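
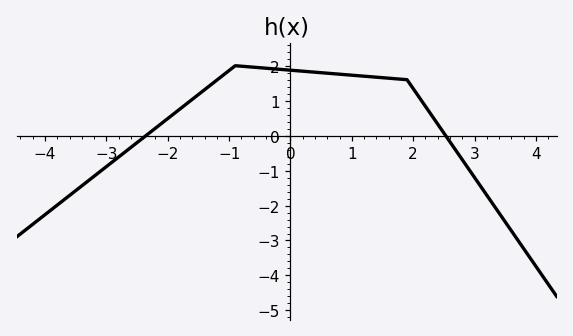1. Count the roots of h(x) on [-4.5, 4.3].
2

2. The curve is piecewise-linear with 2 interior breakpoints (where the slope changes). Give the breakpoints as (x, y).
(-0.9, 2); (1.9, 1.6)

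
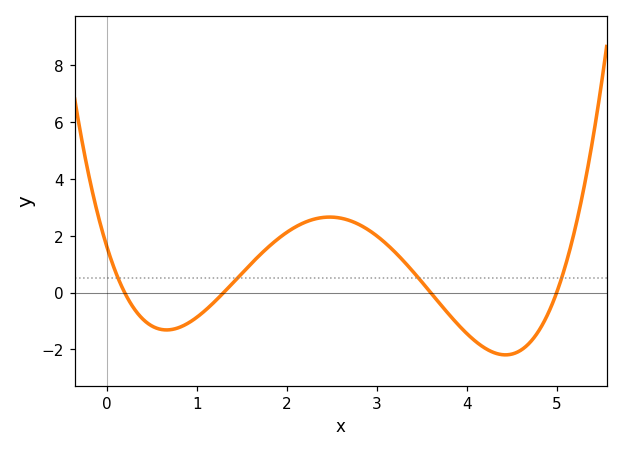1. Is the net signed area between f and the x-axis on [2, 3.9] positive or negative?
positive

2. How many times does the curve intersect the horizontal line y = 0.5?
4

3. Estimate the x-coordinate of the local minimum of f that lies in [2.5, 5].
4.4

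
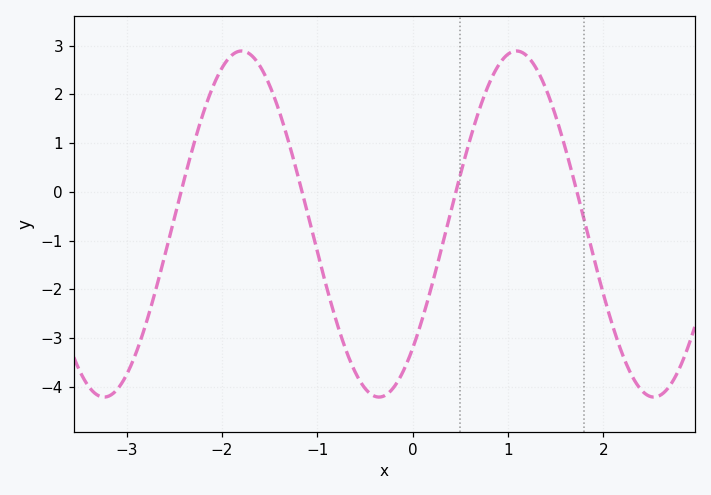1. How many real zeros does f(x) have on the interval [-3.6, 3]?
4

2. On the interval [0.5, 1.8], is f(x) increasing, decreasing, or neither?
neither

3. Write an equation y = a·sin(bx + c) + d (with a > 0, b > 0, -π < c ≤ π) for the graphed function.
y = 3.55sin(2.18x - 0.8) - 0.66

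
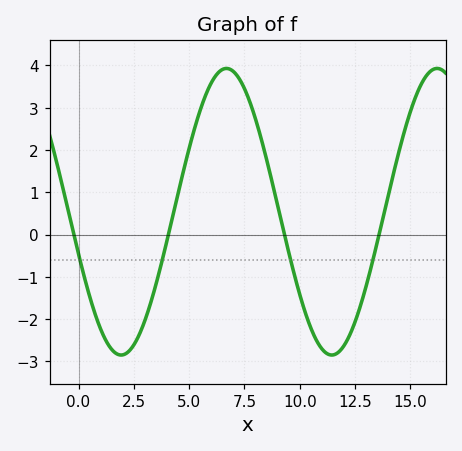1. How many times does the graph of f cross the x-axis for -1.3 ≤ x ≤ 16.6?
4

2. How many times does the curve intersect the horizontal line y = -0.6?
4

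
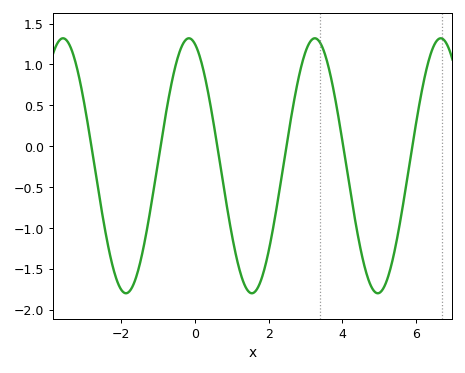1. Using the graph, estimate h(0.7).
-0.269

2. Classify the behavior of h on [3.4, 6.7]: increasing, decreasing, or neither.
neither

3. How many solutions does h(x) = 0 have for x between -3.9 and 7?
6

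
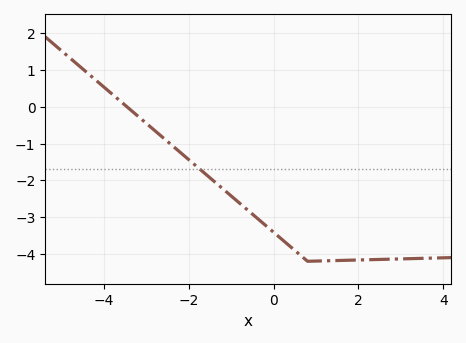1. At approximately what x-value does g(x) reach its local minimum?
0.8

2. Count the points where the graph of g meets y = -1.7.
1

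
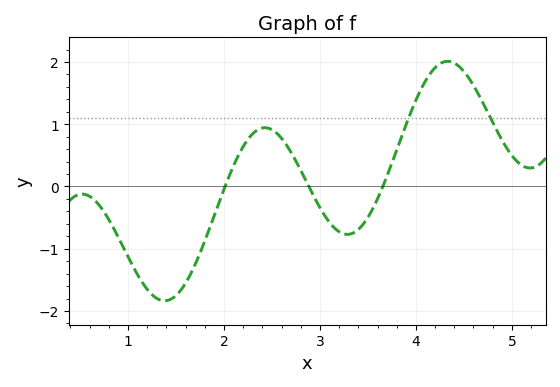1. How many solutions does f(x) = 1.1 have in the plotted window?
2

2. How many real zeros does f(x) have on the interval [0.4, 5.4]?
3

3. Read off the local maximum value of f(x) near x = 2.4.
0.944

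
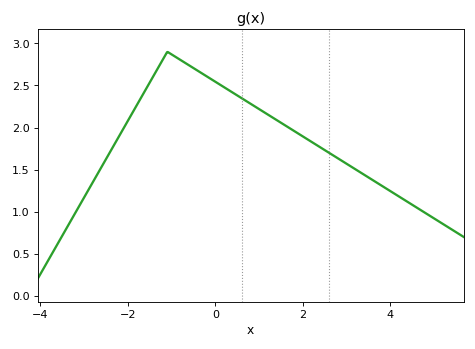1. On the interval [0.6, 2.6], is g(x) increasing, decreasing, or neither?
decreasing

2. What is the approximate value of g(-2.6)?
1.55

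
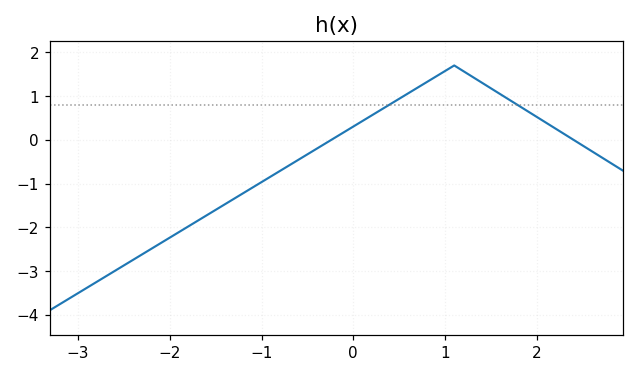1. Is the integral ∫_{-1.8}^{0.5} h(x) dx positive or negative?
negative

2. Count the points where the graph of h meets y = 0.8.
2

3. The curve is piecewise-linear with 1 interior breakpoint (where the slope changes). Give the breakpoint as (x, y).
(1.1, 1.7)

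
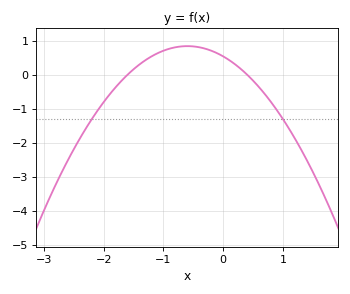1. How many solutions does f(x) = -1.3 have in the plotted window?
2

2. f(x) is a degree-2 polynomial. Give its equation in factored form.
y = -0.84(x + 1.6)(x - 0.4)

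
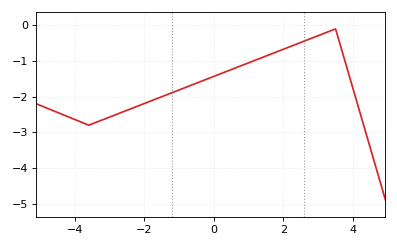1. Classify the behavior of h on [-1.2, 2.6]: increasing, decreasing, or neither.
increasing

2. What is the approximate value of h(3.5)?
-0.1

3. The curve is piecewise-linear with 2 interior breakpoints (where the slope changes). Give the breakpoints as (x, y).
(-3.6, -2.8); (3.5, -0.1)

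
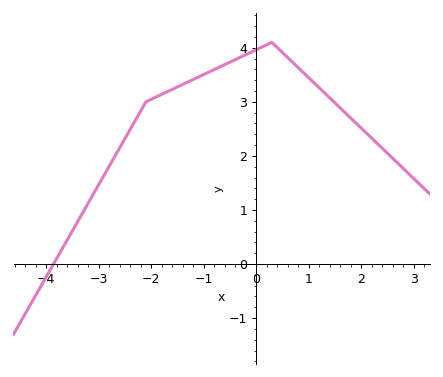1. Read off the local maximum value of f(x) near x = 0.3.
4.1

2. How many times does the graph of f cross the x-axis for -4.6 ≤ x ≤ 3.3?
1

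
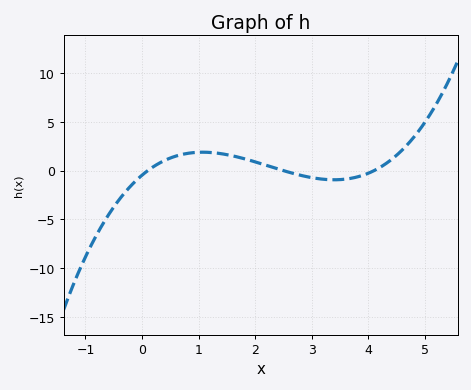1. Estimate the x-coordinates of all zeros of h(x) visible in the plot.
0.1, 2.5, 4.1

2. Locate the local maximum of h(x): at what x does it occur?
1.07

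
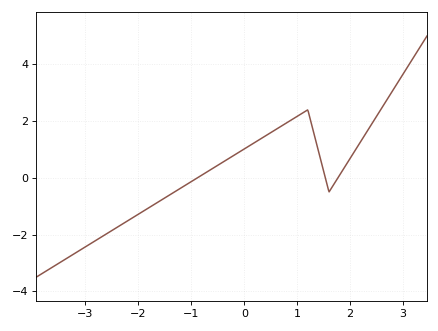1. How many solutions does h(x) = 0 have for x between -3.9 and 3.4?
3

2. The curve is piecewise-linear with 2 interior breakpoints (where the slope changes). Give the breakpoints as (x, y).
(1.2, 2.4); (1.6, -0.5)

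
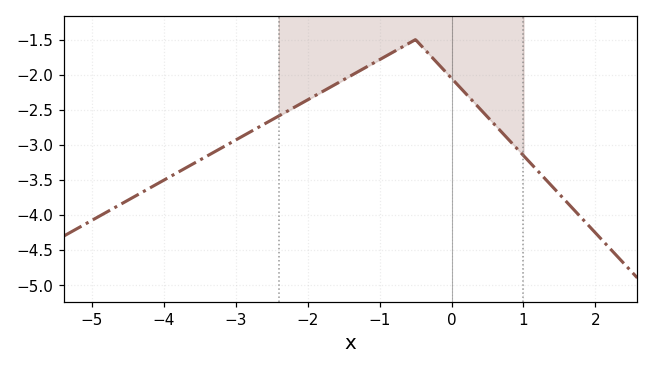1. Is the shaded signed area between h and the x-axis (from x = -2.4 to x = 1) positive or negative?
negative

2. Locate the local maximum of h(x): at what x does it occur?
-0.4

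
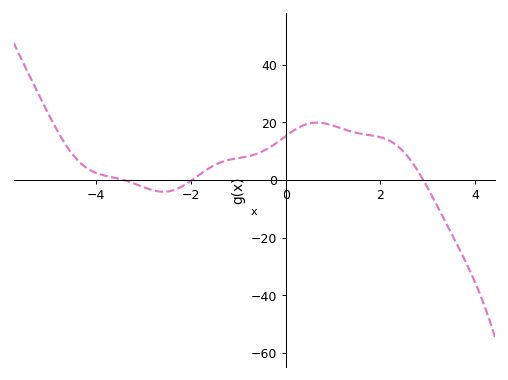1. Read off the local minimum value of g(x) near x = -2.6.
-4.1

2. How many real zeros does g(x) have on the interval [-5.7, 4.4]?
3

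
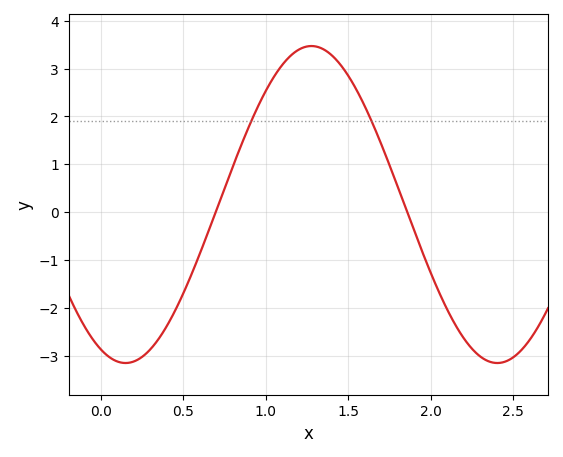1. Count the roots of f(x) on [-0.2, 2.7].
2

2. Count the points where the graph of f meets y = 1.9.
2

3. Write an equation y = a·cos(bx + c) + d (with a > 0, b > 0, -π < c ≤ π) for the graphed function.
y = 3.31cos(2.79x + 2.72) + 0.16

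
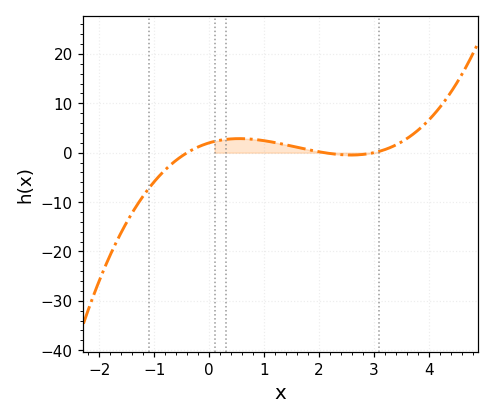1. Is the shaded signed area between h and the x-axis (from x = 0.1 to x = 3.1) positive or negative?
positive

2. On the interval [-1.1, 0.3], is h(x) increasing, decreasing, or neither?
increasing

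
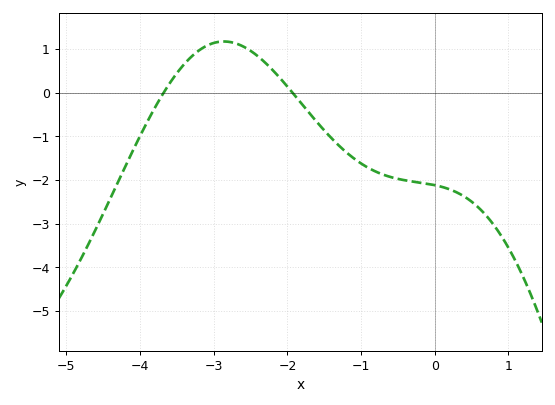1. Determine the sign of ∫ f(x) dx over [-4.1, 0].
negative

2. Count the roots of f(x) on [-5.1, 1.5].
2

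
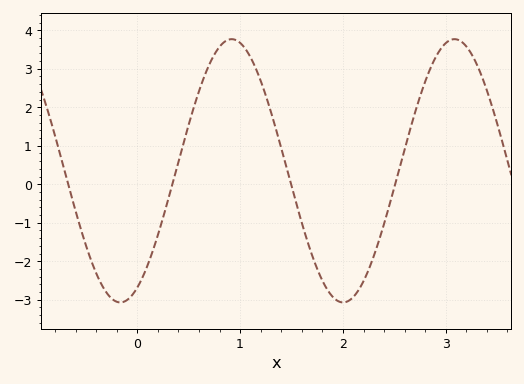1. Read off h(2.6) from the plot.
0.9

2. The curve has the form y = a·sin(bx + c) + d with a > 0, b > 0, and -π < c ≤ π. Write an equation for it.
y = 3.42sin(2.9x - 1.1) + 0.35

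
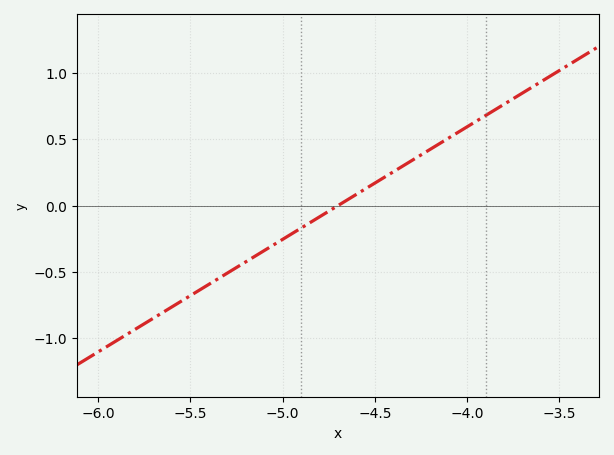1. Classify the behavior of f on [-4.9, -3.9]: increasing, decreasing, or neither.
increasing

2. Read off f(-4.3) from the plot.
0.35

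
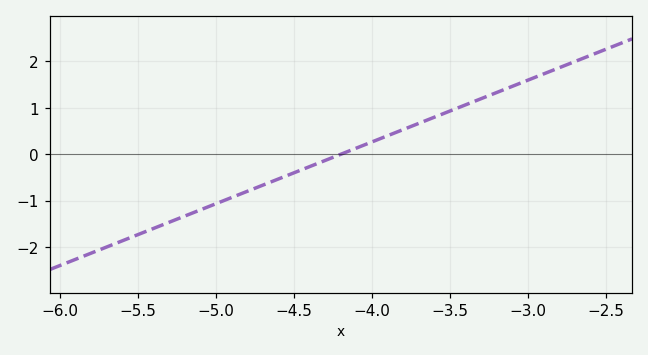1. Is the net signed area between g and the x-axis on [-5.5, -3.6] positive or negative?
negative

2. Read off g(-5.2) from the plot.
-1.33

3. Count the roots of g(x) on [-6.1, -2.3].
1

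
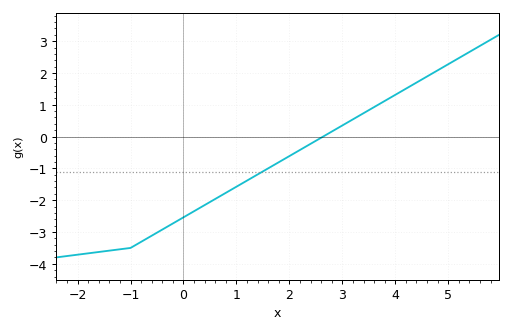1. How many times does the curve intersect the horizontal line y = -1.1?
1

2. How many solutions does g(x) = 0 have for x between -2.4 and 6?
1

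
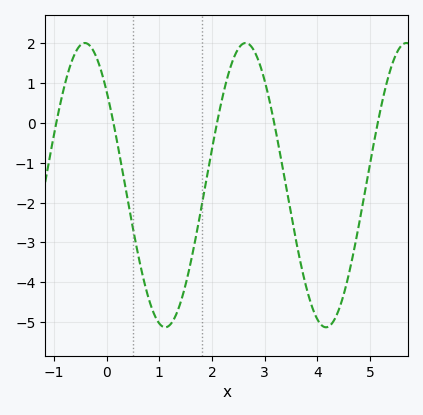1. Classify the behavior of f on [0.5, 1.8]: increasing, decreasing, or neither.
neither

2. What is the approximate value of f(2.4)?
1.59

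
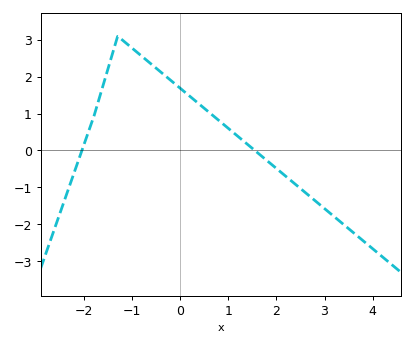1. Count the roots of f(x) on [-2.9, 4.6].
2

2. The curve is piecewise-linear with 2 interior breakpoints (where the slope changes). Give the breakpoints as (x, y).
(-1.8, 0.9); (-1.3, 3.1)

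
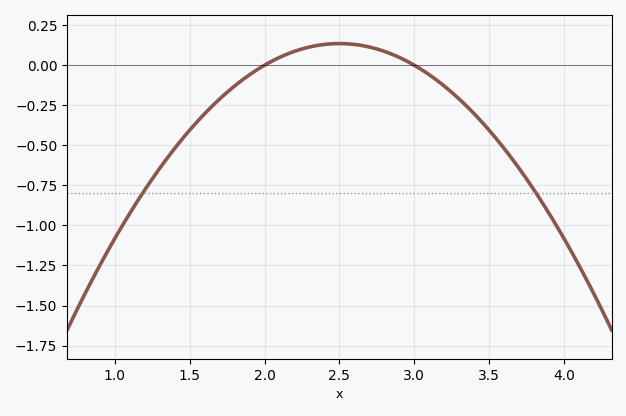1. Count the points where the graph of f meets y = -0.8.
2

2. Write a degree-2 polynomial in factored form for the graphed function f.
y = -0.54(x - 2)(x - 3)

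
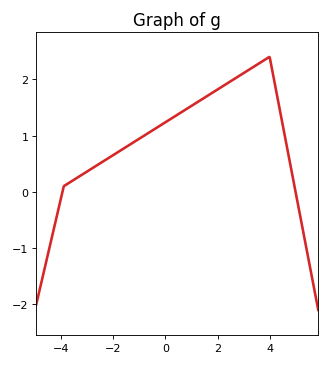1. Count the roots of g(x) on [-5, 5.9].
2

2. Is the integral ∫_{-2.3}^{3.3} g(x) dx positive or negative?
positive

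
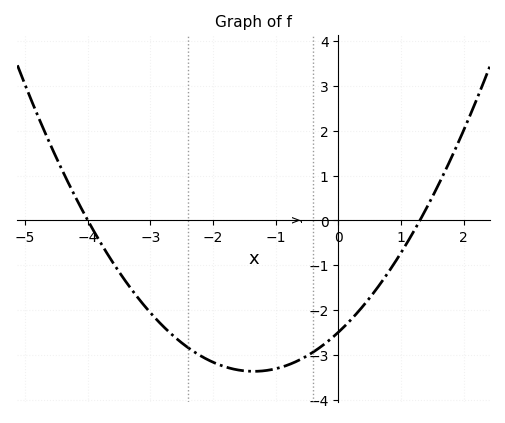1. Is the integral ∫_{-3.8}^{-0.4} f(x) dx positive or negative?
negative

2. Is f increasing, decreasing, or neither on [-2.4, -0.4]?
neither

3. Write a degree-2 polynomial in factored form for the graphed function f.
y = 0.48(x + 4)(x - 1.3)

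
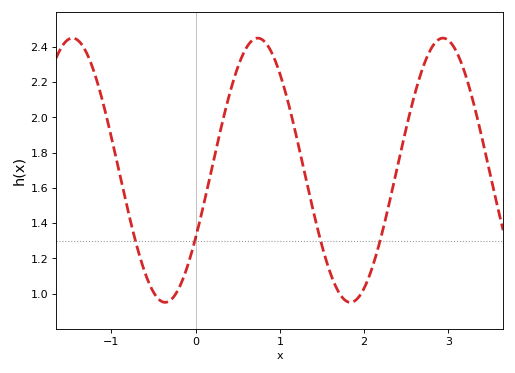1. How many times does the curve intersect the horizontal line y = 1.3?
4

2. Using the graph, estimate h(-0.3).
0.96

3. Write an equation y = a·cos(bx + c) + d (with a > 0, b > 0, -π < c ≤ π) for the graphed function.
y = 0.75cos(2.9x - 2.1) + 1.7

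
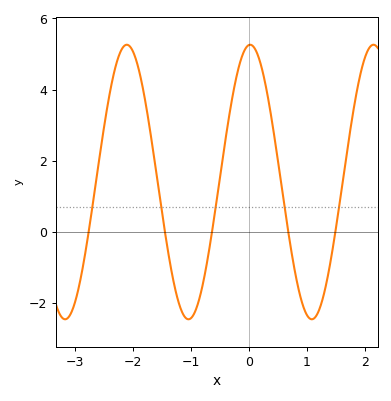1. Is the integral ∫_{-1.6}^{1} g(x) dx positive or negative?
positive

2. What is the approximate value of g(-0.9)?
-2.2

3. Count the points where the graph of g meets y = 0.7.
5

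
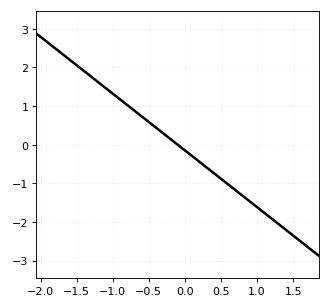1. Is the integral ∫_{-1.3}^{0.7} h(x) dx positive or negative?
positive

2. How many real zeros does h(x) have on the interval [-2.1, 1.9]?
1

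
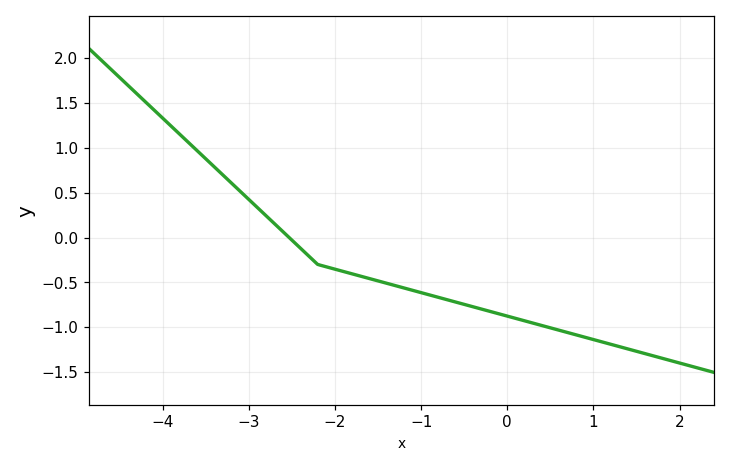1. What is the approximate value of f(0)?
-0.85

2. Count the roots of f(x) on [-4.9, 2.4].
1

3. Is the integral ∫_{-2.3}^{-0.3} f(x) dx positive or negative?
negative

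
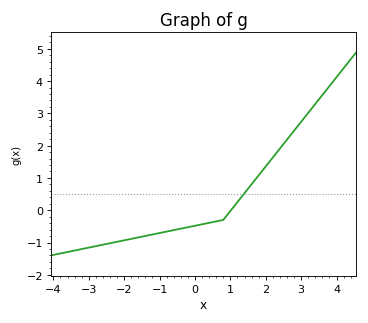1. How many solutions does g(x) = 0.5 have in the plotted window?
1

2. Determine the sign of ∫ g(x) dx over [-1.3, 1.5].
negative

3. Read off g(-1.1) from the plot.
-0.7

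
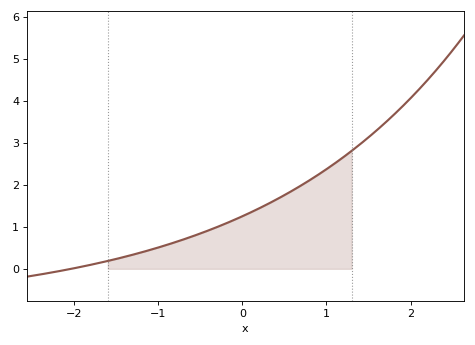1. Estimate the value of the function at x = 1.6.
3.3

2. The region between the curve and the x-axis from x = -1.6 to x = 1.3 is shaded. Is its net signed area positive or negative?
positive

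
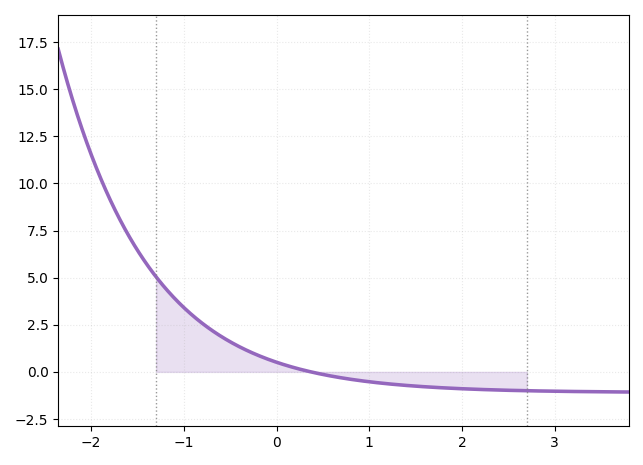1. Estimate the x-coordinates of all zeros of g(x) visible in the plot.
0.4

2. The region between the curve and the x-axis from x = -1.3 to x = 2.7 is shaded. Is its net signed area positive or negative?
positive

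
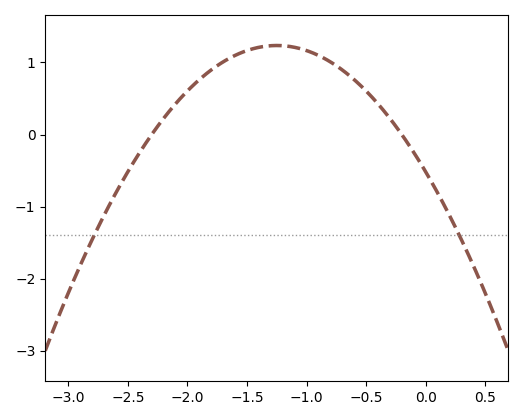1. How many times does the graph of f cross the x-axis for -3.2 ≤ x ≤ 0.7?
2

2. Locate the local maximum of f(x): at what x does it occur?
-1.2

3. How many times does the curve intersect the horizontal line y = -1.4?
2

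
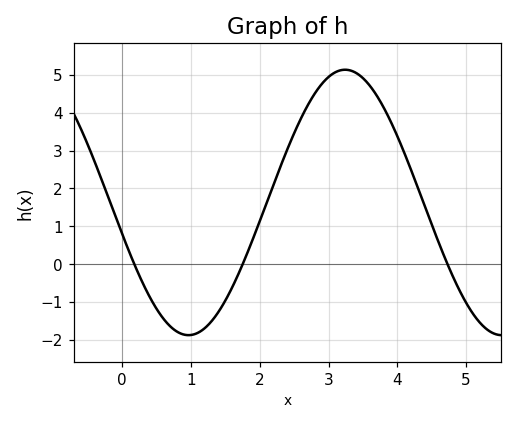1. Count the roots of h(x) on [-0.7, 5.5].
3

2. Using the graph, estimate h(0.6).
-1.45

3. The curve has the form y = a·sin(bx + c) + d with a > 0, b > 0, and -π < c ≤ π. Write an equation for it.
y = 3.51sin(1.38x - 2.9) + 1.63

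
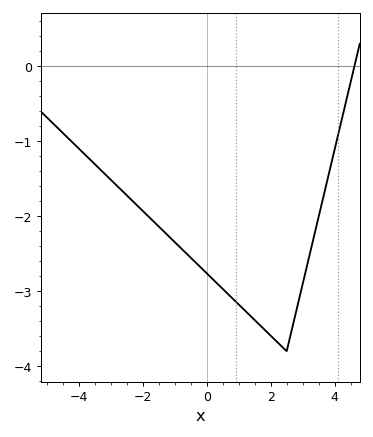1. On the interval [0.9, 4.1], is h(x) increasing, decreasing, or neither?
neither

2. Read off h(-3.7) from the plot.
-1.23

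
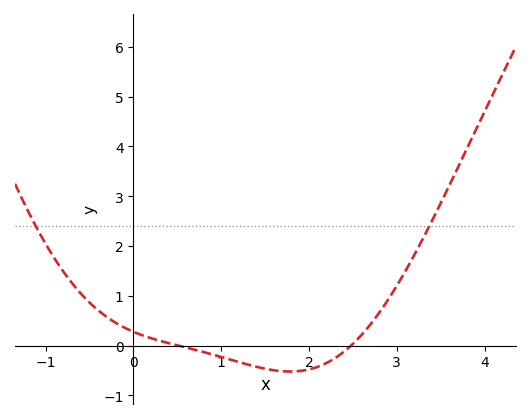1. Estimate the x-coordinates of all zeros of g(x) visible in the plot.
0.512, 2.48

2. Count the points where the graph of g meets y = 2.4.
2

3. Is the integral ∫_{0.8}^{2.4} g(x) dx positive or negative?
negative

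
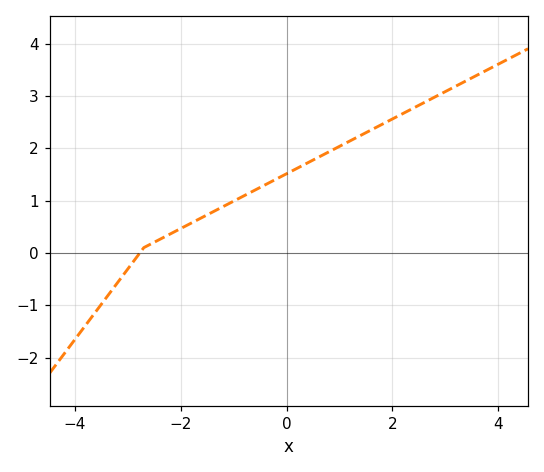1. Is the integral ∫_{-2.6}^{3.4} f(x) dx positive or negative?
positive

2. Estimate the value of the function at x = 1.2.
2.1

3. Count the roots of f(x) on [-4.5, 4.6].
1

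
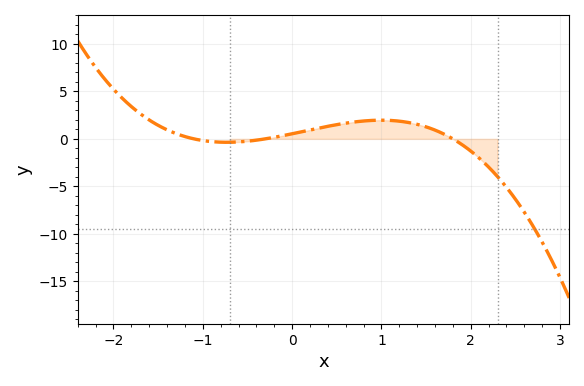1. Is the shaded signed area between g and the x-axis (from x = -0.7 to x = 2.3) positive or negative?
positive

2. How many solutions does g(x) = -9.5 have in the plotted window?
1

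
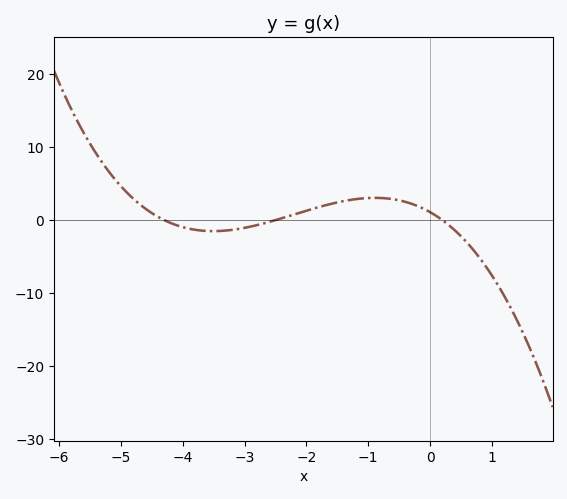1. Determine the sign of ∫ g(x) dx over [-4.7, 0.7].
positive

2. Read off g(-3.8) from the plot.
-1.33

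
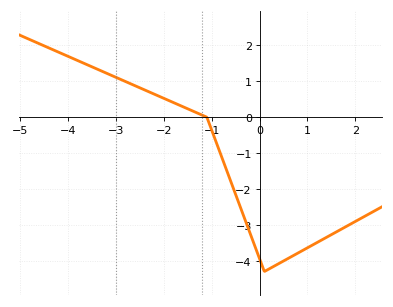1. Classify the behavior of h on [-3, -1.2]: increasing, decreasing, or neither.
decreasing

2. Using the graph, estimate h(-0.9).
-0.7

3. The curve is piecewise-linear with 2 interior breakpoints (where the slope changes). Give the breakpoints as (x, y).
(-1.1, 0); (0.1, -4.3)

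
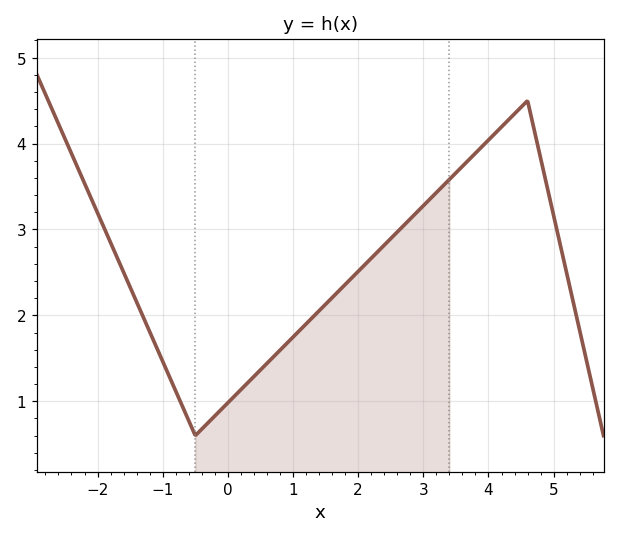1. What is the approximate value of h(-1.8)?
2.8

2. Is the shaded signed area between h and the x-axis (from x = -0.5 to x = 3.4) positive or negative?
positive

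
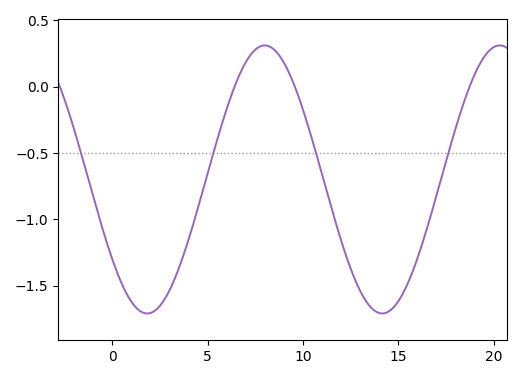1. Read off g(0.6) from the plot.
-1.52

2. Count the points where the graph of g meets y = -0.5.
4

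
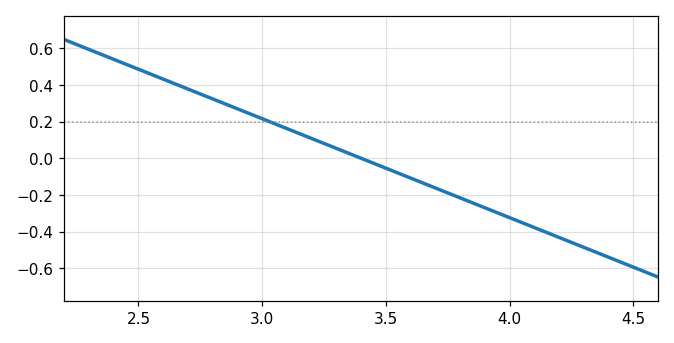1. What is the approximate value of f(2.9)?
0.28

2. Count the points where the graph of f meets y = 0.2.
1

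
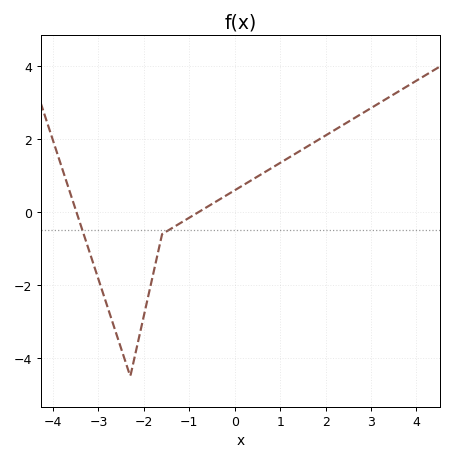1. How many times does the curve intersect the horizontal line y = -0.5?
2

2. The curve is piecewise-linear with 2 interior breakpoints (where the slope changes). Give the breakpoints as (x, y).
(-2.3, -4.5); (-1.6, -0.6)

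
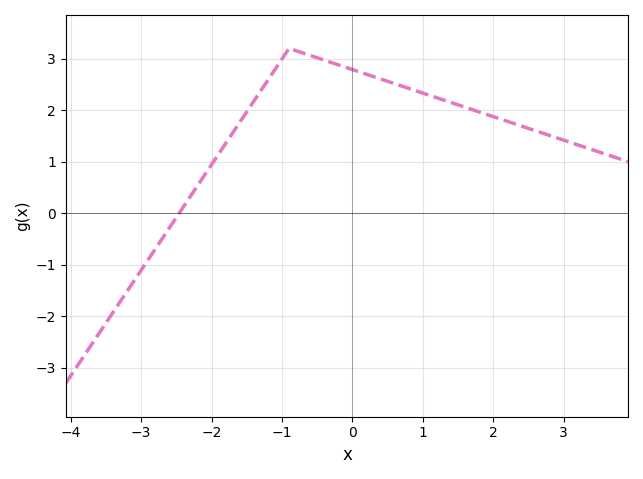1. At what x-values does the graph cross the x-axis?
-2.4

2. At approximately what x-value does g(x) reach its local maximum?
-0.8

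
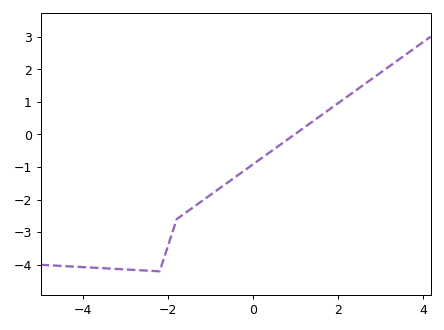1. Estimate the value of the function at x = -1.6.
-2.4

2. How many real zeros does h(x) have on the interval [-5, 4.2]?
1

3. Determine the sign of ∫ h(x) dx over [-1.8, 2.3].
negative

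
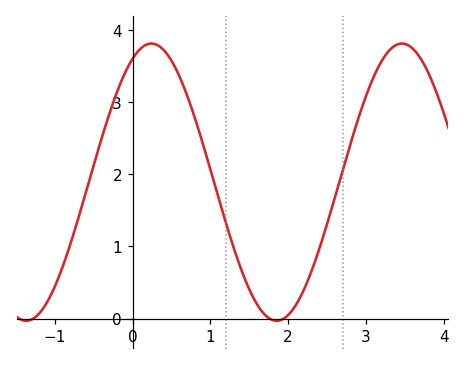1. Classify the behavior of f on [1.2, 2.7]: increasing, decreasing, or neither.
neither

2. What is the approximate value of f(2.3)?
0.7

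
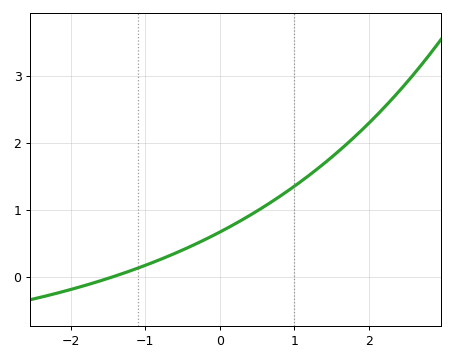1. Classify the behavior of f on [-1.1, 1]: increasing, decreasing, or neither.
increasing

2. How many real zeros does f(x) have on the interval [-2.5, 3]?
1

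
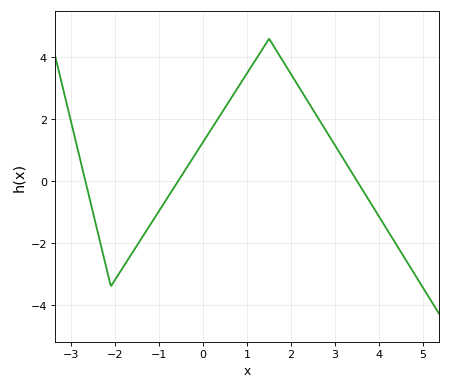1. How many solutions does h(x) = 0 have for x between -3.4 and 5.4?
3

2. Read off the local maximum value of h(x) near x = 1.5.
4.6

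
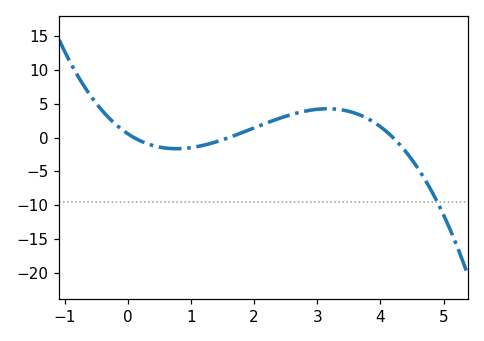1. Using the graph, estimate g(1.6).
0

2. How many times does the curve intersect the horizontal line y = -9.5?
1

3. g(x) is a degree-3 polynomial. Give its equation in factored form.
y = -0.86(x - 0.1)(x - 1.6)(x - 4.2)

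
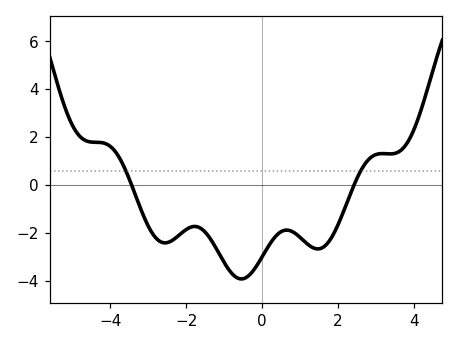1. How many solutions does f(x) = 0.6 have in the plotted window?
2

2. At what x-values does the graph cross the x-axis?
-3.4, 2.4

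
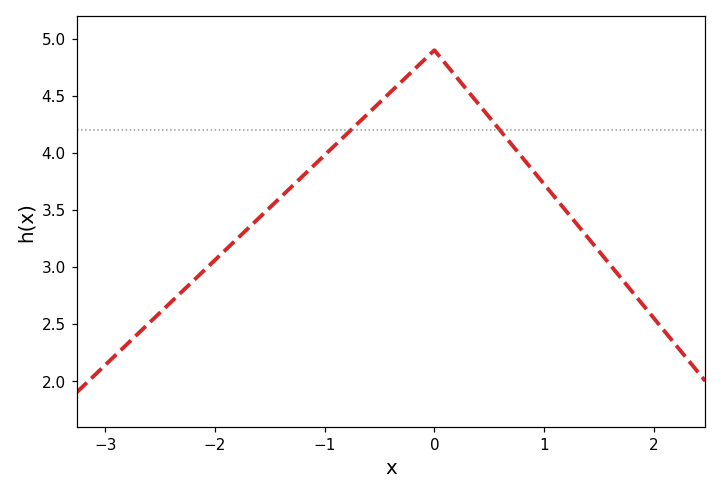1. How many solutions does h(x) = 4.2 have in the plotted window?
2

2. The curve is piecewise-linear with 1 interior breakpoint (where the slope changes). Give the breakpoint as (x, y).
(0, 4.9)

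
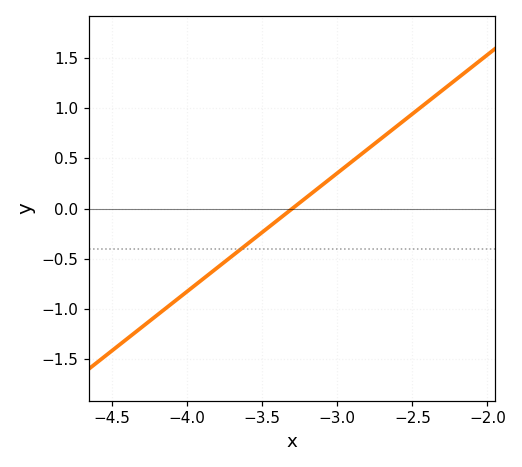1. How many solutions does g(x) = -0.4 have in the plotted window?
1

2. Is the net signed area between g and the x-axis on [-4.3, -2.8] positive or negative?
negative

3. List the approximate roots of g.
-3.3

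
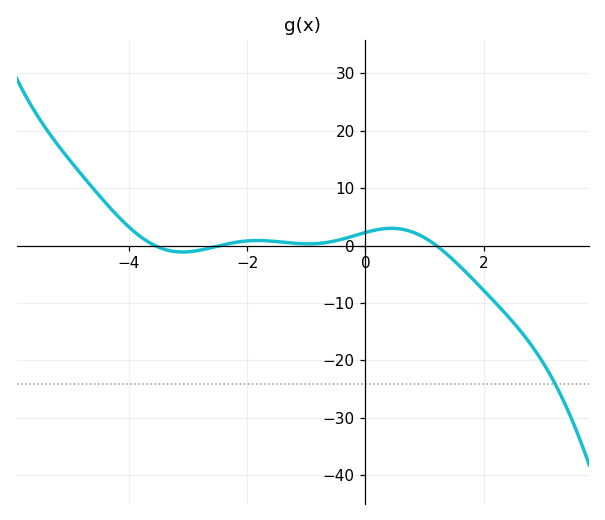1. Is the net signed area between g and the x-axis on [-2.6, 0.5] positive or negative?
positive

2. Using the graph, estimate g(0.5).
3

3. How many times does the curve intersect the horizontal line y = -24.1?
1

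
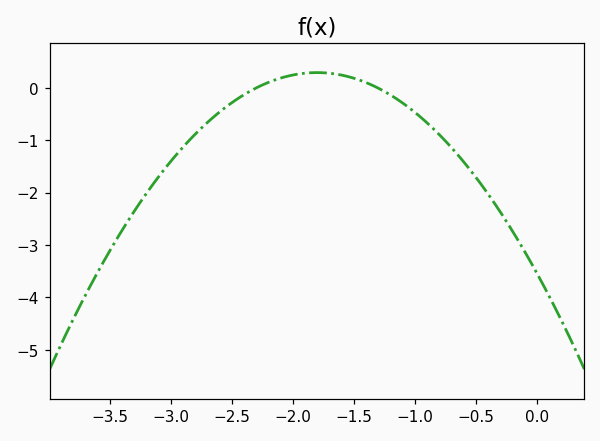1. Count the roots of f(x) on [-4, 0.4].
2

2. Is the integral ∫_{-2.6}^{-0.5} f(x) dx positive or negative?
negative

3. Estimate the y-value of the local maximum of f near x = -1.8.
0.295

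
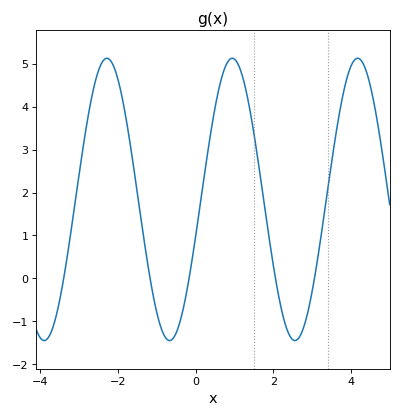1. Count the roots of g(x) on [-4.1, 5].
5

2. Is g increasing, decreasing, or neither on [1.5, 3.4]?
neither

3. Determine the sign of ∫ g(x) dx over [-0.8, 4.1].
positive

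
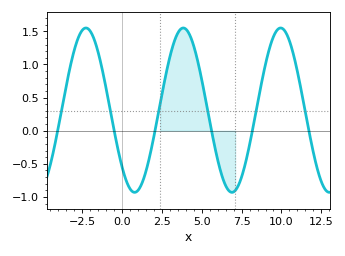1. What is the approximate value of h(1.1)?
-0.85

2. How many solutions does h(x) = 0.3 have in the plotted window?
6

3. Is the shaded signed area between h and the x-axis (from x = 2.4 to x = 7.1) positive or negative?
positive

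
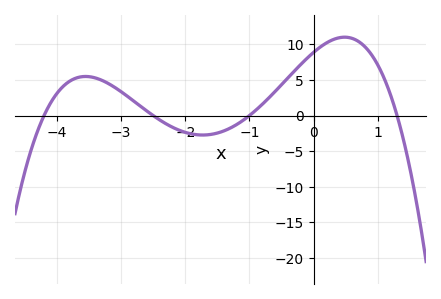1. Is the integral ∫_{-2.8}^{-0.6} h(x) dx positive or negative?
negative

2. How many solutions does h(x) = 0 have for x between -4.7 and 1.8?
4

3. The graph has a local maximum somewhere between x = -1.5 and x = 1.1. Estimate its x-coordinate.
0.481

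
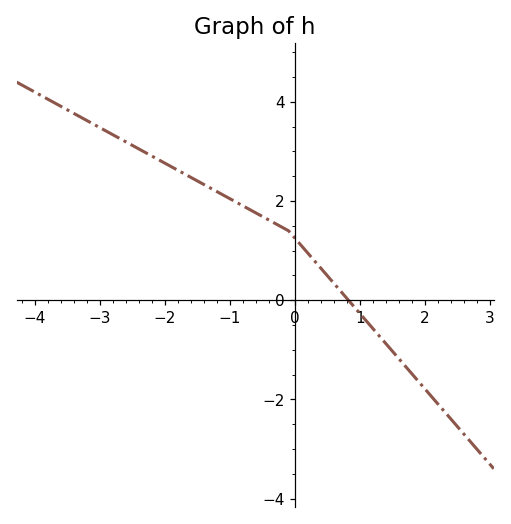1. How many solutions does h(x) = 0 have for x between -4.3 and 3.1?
1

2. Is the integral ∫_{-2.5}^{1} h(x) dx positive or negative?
positive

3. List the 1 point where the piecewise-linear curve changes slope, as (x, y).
(-0.1, 1.4)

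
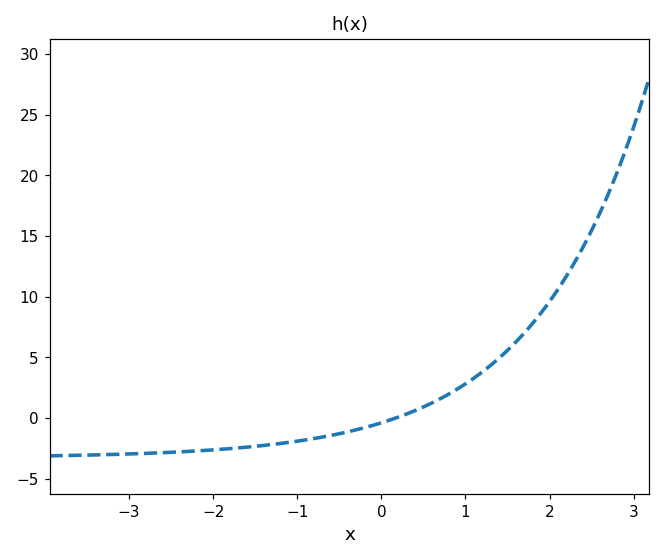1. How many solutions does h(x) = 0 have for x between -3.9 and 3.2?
1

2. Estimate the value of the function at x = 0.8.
2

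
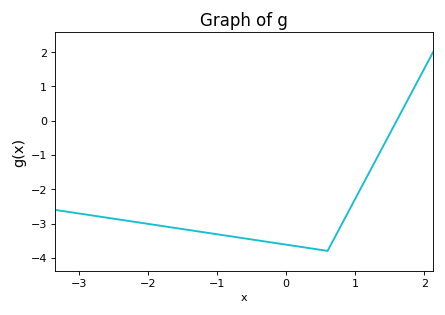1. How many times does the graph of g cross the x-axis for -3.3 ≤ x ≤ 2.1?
1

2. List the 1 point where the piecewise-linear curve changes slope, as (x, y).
(0.6, -3.8)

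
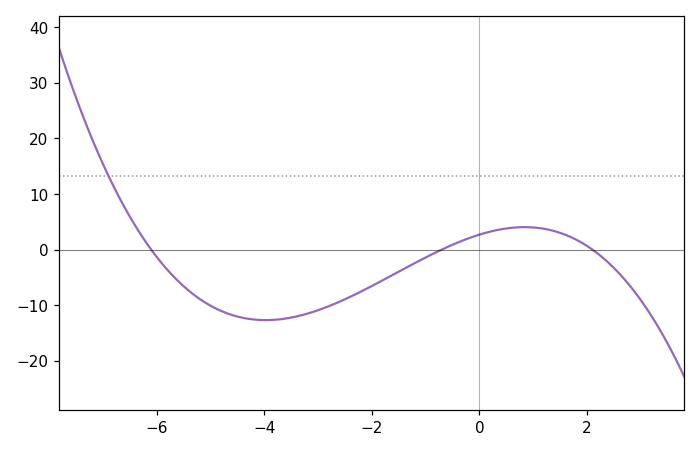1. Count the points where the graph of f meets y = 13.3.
1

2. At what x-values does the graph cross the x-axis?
-6, -0.6, 2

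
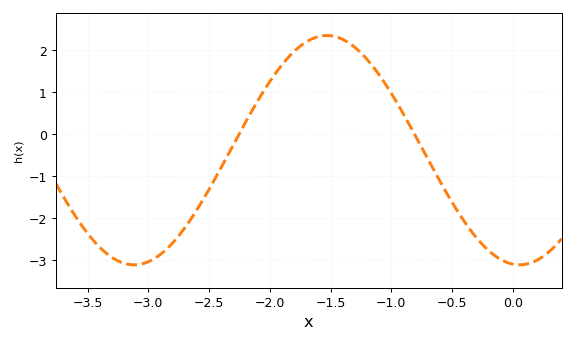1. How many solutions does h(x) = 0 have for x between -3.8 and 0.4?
2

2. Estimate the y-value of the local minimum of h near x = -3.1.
-3.1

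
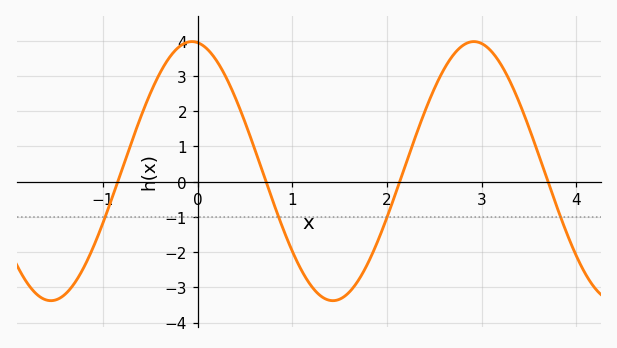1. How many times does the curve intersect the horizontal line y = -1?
4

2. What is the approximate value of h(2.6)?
3.19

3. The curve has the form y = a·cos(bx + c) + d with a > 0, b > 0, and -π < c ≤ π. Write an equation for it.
y = 3.68cos(2.11x + 0.13) + 0.3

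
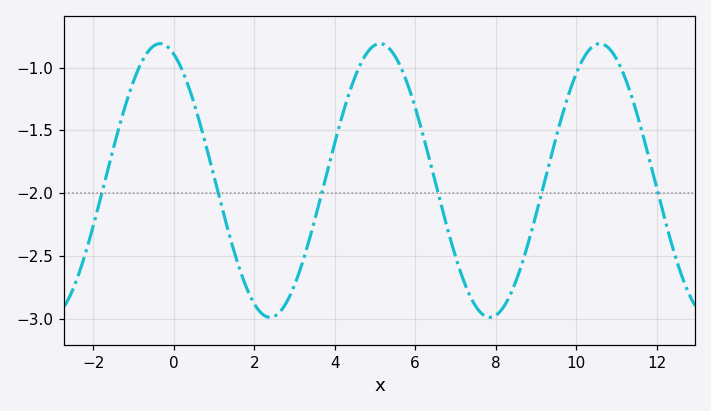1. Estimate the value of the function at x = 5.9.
-1.2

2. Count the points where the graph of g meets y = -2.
6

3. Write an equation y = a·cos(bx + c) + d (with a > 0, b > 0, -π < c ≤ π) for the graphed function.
y = 1.09cos(1.1x + 0.39) - 1.9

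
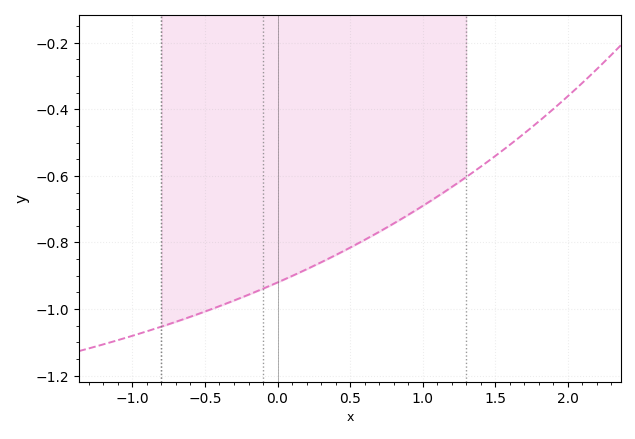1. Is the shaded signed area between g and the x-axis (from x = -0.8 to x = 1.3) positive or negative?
negative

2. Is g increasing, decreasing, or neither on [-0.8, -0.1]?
increasing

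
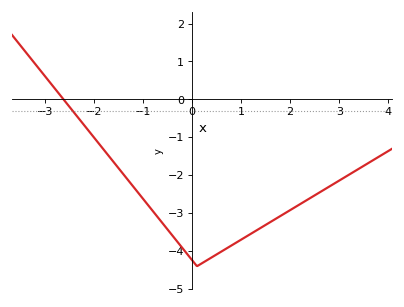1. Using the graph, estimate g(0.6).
-4.01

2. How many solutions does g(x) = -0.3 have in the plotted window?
1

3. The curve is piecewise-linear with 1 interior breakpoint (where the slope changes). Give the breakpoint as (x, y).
(0.1, -4.4)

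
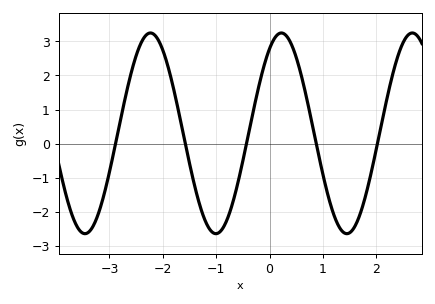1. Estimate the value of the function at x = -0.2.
1.69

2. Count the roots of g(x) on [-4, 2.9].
5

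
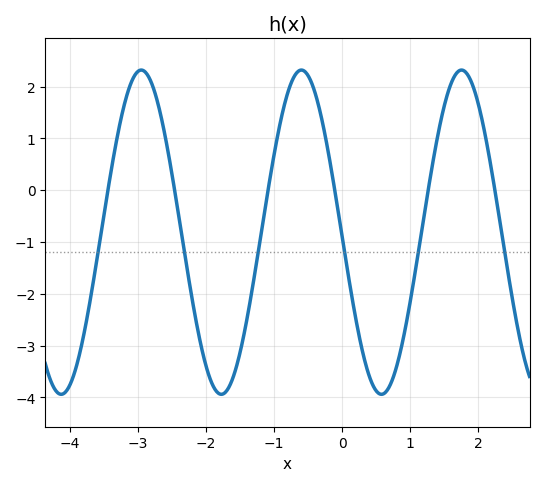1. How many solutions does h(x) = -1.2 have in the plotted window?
6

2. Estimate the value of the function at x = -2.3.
-1.35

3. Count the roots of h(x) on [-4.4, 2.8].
6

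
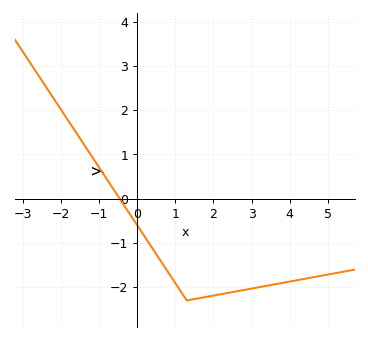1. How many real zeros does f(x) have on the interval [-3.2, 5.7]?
1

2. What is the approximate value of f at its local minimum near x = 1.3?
-2.3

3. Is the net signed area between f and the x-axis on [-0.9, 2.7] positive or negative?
negative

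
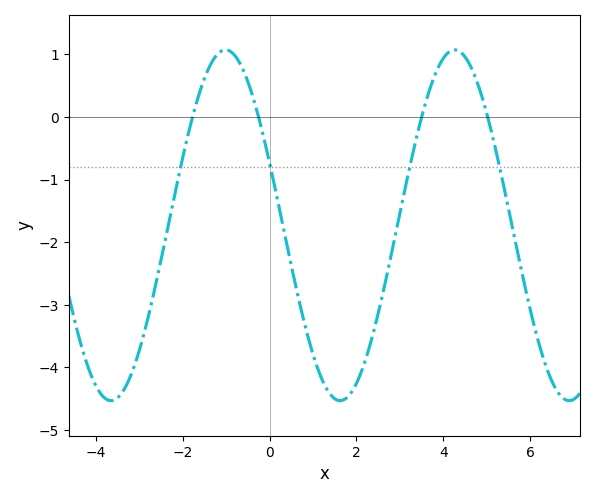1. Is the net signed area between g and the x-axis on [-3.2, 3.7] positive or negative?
negative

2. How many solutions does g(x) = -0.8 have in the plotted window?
4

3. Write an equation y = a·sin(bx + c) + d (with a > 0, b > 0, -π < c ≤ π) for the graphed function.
y = 2.8sin(1.19x + 2.78) - 1.73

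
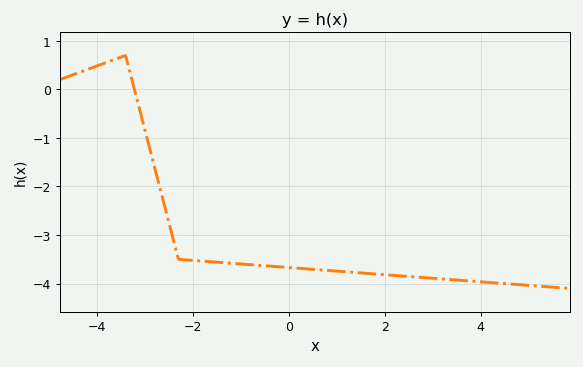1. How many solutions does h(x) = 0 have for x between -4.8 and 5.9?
1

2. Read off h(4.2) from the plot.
-4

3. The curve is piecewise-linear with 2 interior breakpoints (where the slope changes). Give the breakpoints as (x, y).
(-3.4, 0.7); (-2.3, -3.5)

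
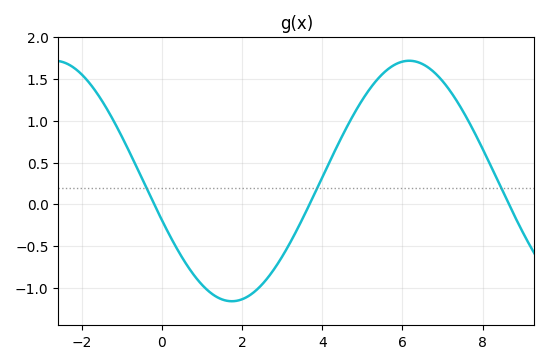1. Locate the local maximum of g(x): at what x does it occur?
6.17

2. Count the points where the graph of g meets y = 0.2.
3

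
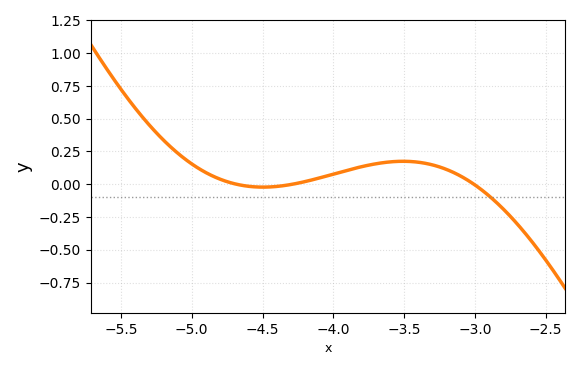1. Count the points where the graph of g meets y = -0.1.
1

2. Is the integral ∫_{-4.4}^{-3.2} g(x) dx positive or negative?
positive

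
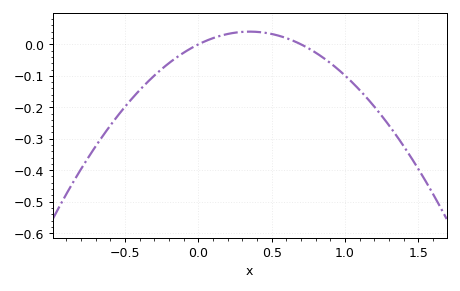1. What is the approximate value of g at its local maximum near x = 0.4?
0.04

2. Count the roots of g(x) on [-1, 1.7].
2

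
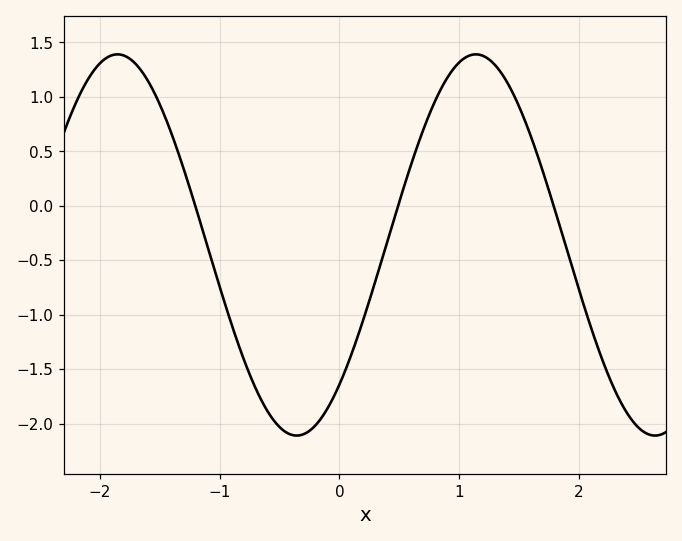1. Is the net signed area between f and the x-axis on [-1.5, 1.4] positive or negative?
negative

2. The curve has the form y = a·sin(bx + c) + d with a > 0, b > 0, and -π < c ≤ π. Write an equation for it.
y = 1.75sin(2.1x - 0.82) - 0.36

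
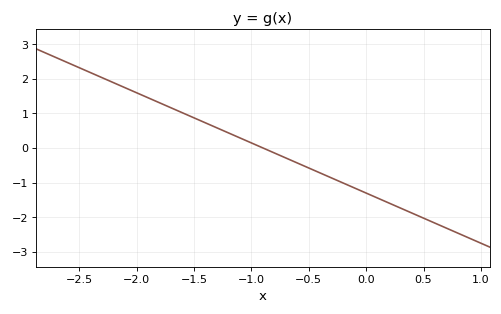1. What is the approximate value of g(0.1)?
-1.45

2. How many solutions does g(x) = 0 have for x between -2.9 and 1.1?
1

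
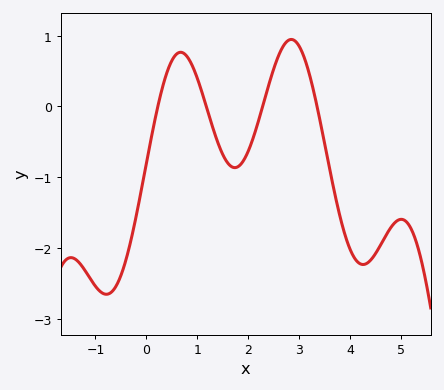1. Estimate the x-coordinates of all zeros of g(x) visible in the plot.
0.2, 1.2, 2.3, 3.3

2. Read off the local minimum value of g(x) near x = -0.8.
-2.7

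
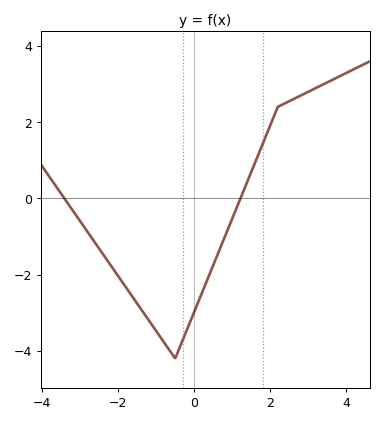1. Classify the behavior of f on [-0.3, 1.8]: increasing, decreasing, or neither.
increasing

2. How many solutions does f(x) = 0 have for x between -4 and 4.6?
2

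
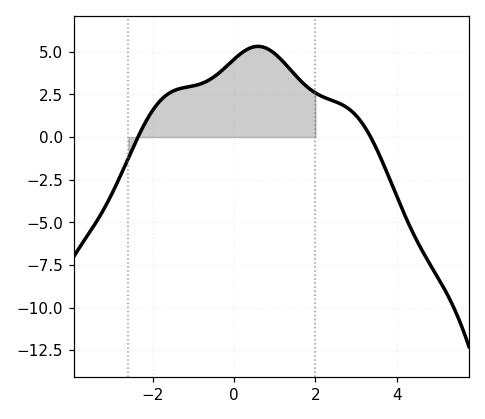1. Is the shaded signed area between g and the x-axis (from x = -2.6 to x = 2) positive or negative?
positive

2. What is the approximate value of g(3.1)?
0.971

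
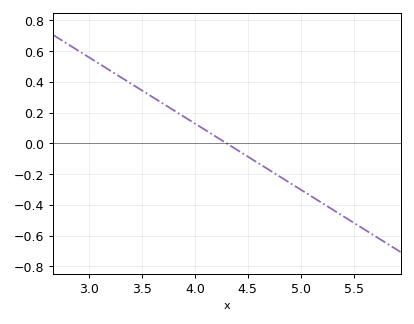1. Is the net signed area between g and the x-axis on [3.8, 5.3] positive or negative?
negative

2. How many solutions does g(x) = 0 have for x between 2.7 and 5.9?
1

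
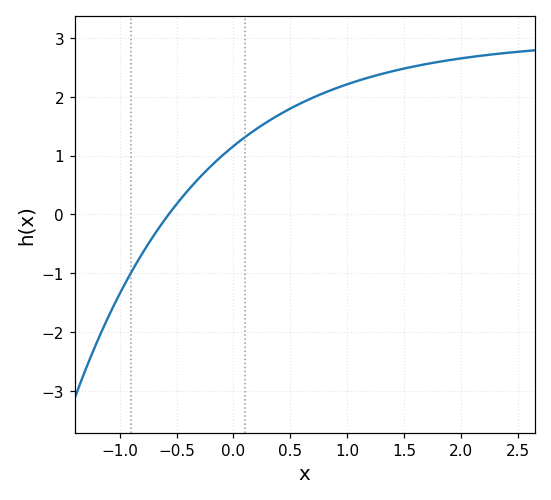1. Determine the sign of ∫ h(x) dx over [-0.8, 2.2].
positive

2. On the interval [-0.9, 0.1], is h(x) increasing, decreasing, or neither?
increasing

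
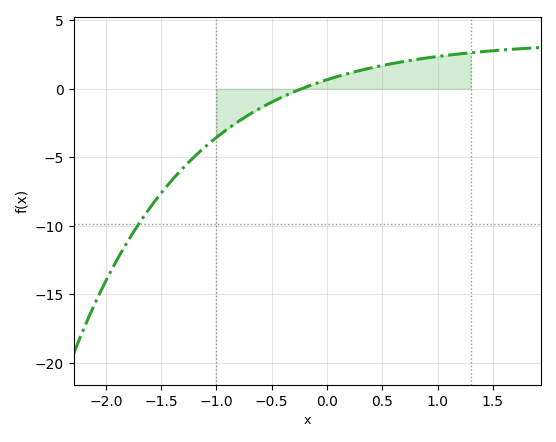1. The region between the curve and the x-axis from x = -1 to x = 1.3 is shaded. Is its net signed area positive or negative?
positive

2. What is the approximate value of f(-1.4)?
-6.65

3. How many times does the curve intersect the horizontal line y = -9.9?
1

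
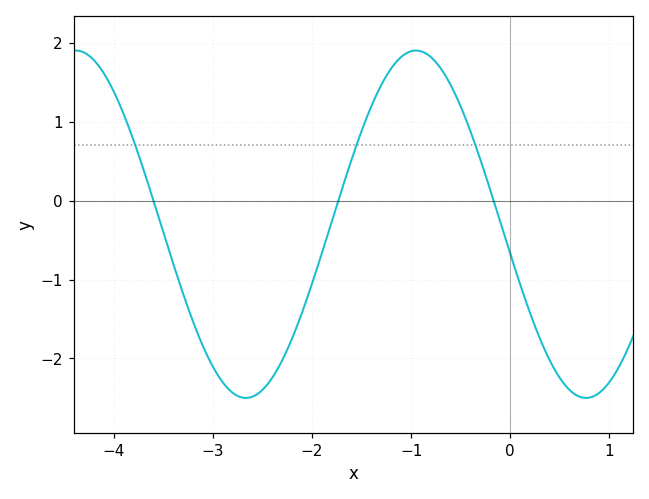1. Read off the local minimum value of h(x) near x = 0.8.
-2.5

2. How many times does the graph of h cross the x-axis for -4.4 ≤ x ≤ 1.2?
3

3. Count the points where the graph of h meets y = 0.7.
3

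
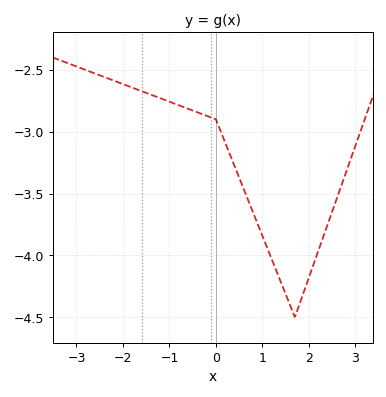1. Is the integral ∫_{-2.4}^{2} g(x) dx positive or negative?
negative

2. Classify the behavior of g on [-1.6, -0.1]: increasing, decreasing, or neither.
decreasing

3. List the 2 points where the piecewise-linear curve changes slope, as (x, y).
(0, -2.9); (1.7, -4.5)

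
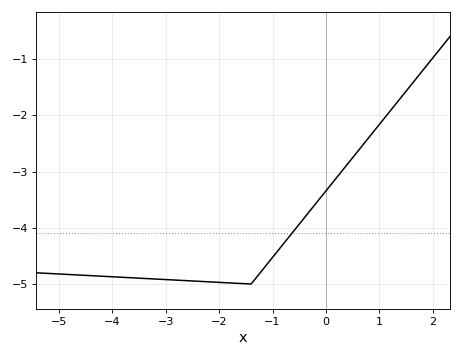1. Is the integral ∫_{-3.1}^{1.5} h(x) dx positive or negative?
negative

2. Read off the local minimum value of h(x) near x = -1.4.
-5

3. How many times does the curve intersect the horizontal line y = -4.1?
1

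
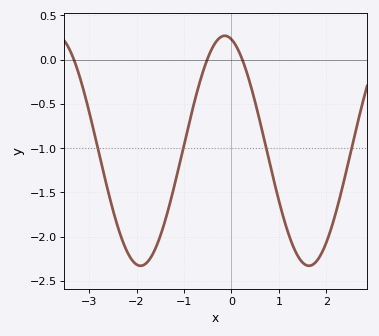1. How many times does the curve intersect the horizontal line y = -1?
4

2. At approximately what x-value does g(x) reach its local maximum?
-0.14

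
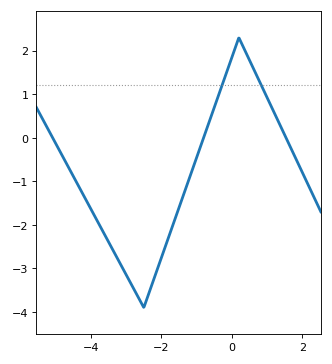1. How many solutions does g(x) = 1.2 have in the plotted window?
2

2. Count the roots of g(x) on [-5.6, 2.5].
3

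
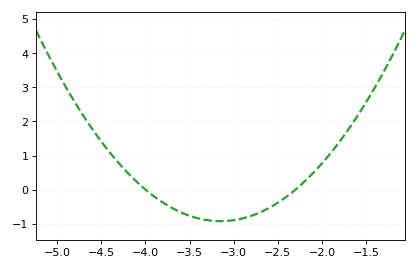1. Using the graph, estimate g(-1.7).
1.77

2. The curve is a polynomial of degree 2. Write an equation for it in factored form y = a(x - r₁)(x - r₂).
y = 1.28(x + 4)(x + 2.3)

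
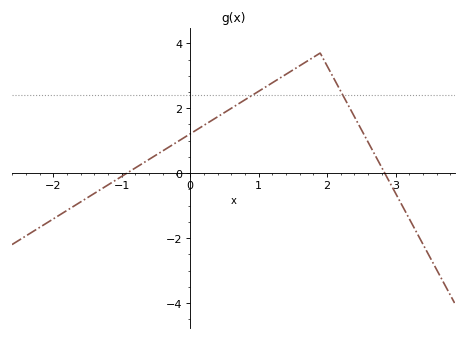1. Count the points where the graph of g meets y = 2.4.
2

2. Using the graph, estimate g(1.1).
2.6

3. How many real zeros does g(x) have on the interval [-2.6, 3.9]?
2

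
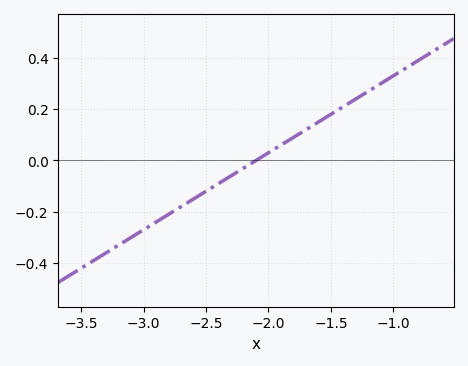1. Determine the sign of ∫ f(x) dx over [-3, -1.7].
negative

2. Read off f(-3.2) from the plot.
-0.33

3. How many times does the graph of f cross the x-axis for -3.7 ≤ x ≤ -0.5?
1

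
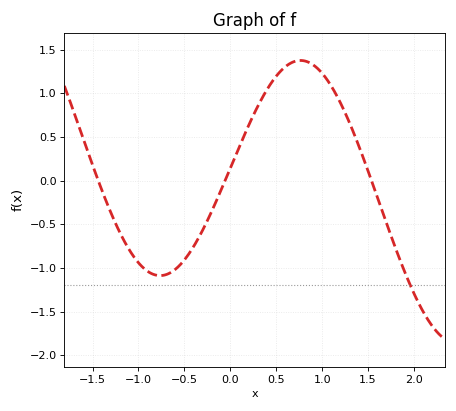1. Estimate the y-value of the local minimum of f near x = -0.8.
-1.1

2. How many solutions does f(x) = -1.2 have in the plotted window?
1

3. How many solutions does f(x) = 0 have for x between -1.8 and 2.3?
3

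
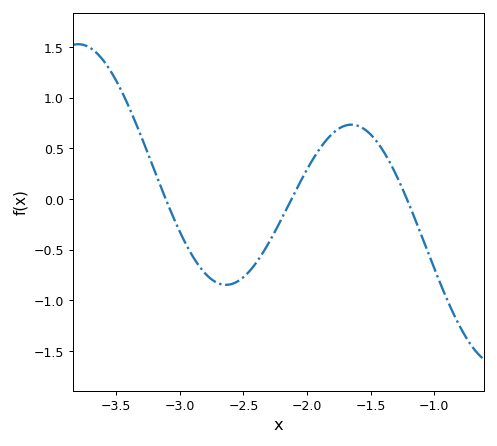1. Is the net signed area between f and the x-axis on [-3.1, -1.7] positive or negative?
negative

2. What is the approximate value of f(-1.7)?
0.723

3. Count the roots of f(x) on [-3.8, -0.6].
3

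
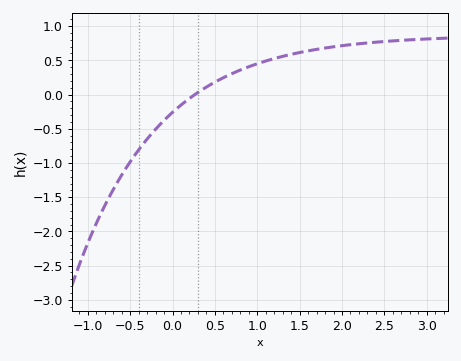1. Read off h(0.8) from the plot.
0.358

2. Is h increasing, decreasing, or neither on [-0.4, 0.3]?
increasing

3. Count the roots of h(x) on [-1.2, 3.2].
1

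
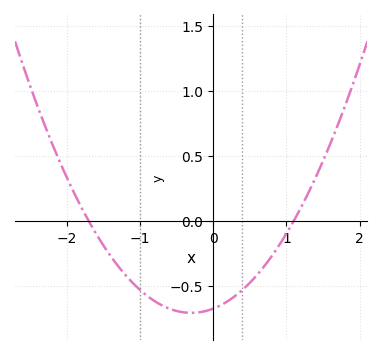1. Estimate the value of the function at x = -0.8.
-0.6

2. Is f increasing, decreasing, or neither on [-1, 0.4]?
neither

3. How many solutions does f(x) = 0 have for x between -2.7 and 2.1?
2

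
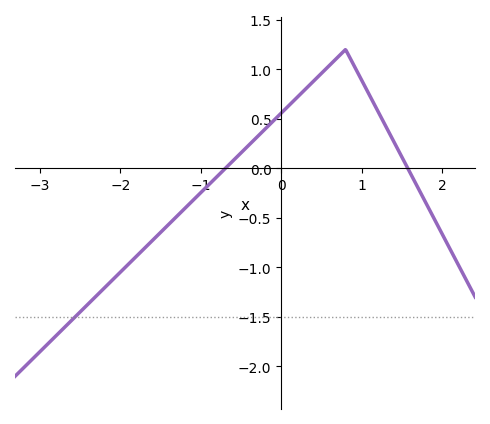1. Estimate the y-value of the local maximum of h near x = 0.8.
1.2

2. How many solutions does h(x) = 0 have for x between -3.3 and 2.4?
2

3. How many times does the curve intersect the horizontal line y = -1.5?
1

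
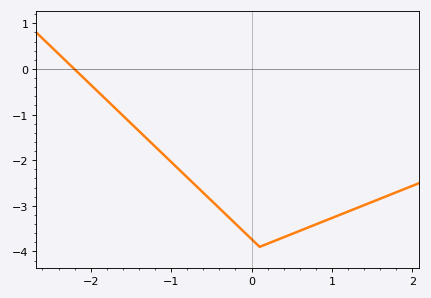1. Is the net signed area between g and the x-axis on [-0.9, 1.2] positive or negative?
negative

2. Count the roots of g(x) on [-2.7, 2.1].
1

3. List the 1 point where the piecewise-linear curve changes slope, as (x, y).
(0.1, -3.9)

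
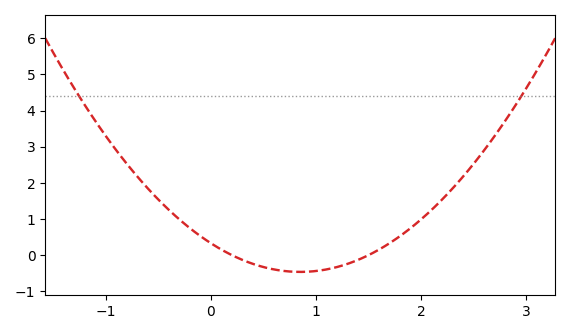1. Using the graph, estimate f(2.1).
1.25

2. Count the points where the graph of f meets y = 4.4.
2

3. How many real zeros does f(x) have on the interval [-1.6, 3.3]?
2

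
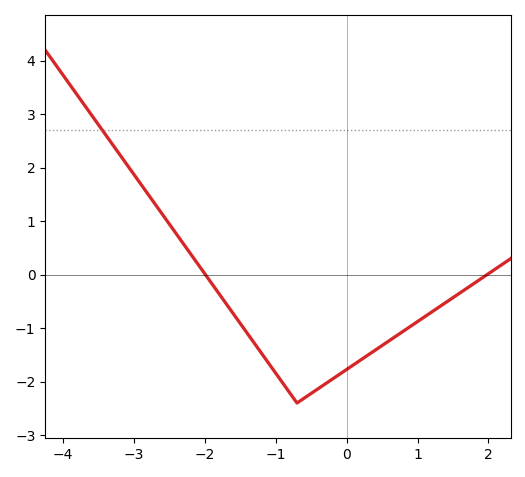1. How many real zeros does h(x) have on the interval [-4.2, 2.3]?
2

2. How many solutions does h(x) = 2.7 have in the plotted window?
1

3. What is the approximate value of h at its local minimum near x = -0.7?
-2.4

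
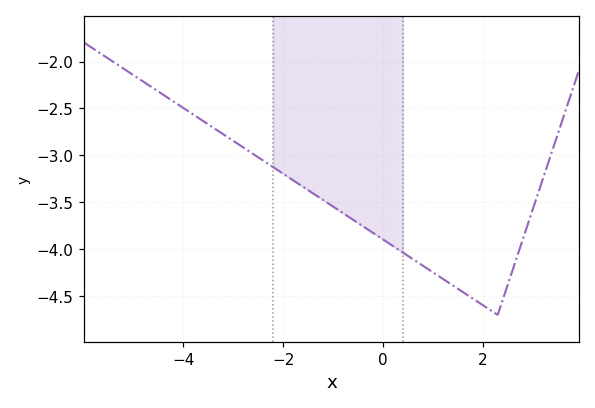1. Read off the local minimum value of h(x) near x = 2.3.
-4.7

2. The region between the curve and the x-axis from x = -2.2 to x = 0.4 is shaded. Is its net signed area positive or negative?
negative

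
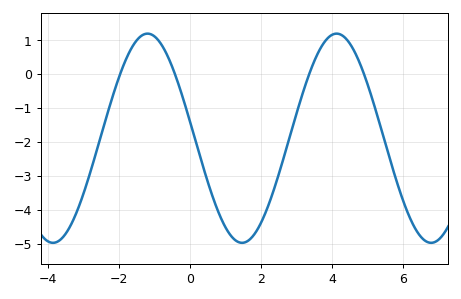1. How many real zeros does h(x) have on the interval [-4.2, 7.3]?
4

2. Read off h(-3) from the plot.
-3.5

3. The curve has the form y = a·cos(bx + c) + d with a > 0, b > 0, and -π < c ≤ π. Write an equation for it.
y = 3.08cos(1.2x + 1.4) - 1.9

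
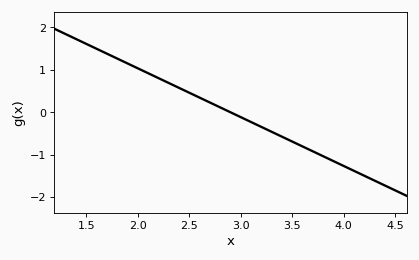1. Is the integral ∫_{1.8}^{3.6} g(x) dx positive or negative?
positive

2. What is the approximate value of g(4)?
-1.27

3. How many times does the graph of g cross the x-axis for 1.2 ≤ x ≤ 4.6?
1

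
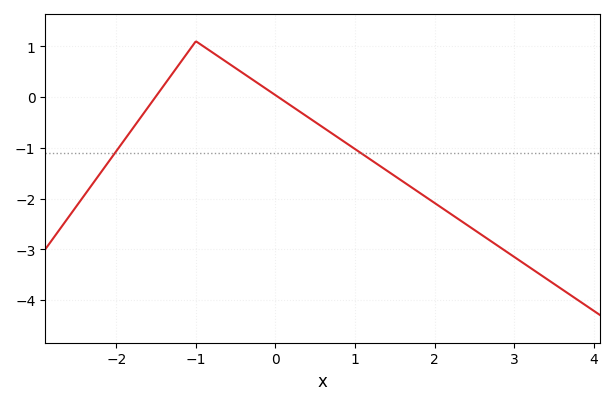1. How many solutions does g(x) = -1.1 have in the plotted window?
2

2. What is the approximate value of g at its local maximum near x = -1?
1.1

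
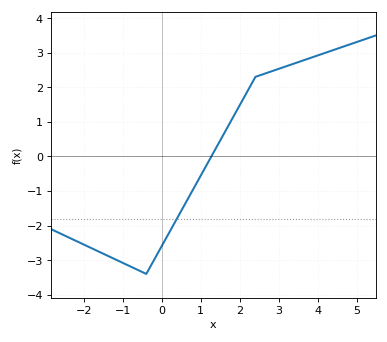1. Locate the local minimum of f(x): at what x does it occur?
-0.403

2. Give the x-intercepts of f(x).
1.27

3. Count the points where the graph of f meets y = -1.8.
1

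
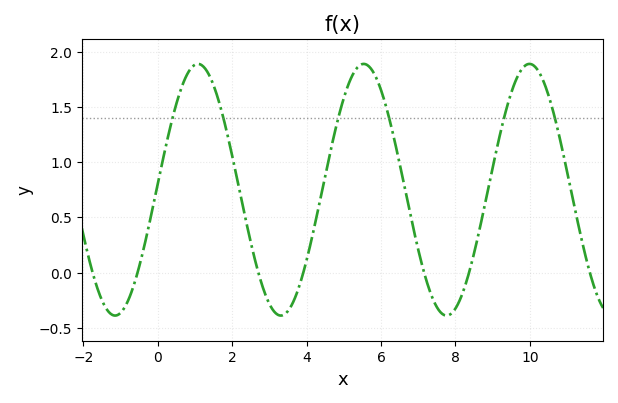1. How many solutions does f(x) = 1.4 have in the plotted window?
6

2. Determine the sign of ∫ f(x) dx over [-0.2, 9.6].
positive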